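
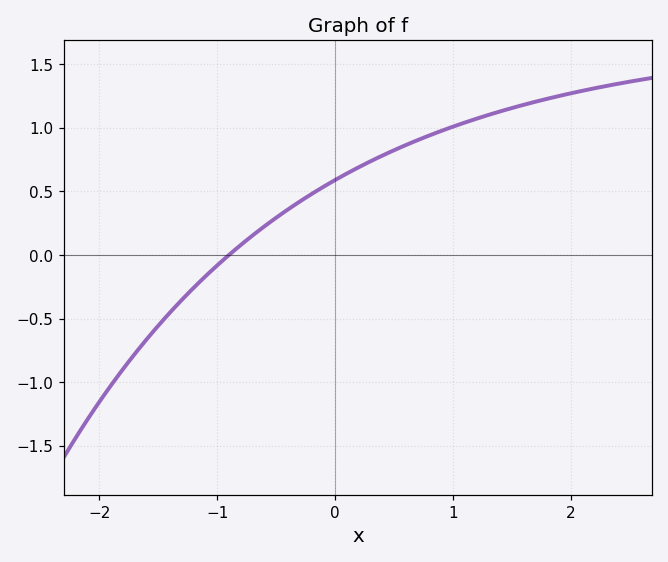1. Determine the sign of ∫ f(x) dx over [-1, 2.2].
positive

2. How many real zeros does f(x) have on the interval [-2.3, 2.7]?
1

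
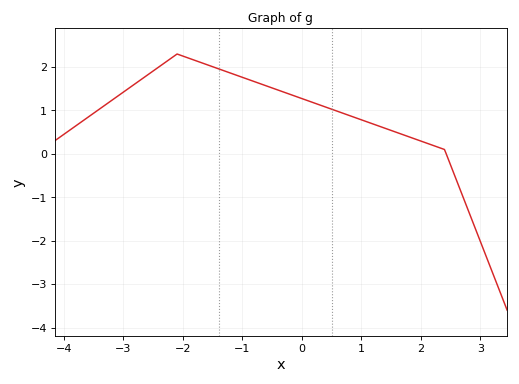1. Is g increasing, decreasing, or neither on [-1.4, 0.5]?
decreasing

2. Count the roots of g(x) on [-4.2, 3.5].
1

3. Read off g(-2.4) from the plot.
2.01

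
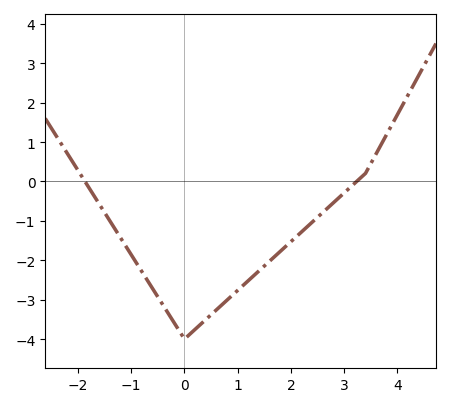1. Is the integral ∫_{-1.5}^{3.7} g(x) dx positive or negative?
negative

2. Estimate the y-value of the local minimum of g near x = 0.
-4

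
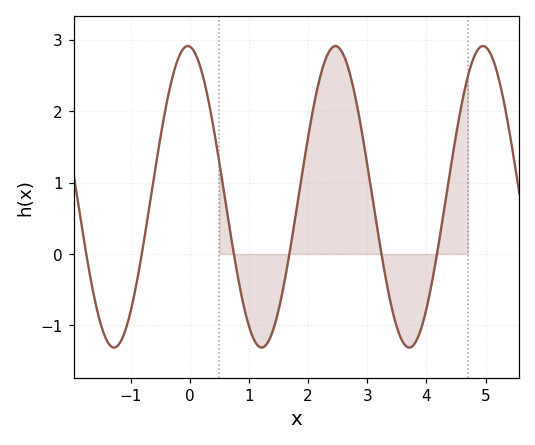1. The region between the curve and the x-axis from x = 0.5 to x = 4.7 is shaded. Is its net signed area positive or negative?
positive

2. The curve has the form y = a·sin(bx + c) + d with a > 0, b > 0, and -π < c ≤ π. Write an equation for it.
y = 2.11sin(2.5x + 1.7) + 0.8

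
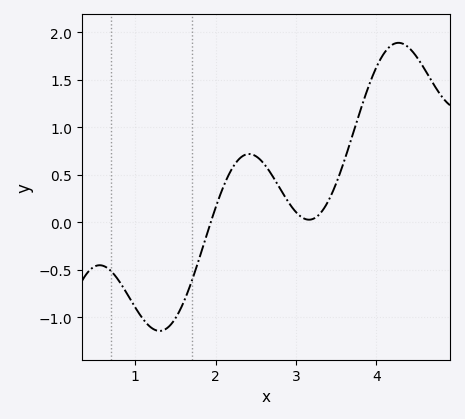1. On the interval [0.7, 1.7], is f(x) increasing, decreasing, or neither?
neither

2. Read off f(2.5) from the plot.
0.694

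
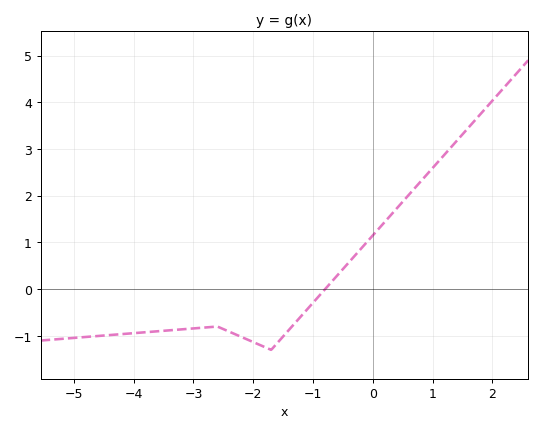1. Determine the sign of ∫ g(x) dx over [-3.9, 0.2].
negative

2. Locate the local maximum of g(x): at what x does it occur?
-2.6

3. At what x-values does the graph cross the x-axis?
-0.798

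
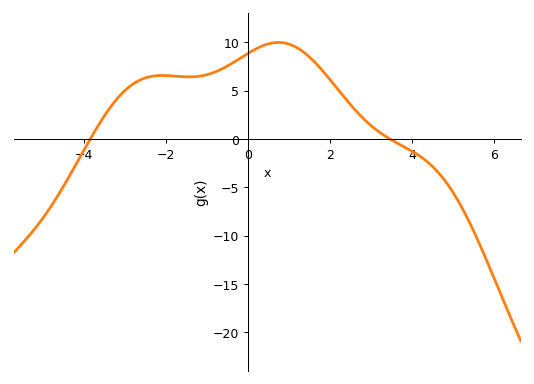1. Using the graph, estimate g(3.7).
-0.583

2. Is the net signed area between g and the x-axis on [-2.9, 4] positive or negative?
positive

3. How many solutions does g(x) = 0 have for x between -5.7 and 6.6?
2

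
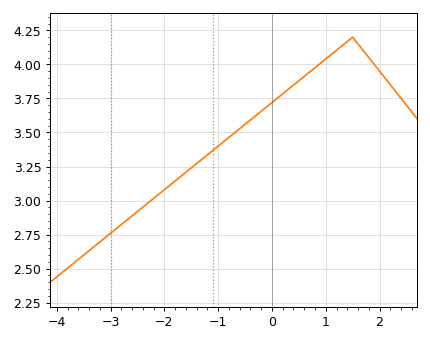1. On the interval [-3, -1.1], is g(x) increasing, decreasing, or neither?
increasing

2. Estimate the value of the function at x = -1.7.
3.18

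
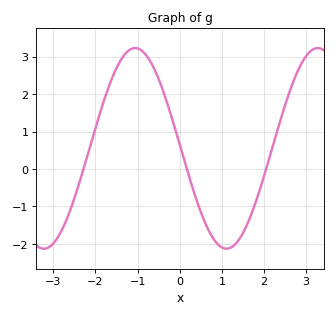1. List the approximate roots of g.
-2.3, 0.2, 2.1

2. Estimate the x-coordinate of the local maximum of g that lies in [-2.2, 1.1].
-1.1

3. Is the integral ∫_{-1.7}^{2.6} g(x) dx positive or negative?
positive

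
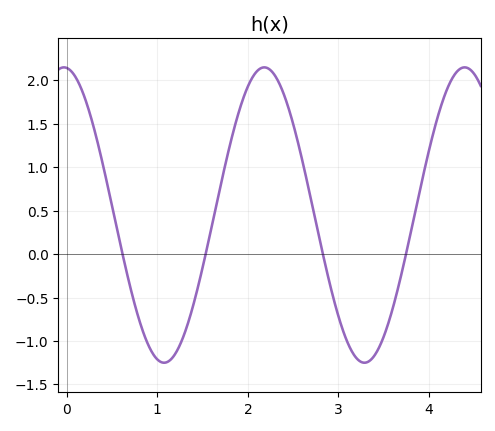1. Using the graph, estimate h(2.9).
-0.3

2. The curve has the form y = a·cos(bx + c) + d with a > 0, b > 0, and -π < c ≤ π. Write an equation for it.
y = 1.7cos(2.8x + 0.09) + 0.45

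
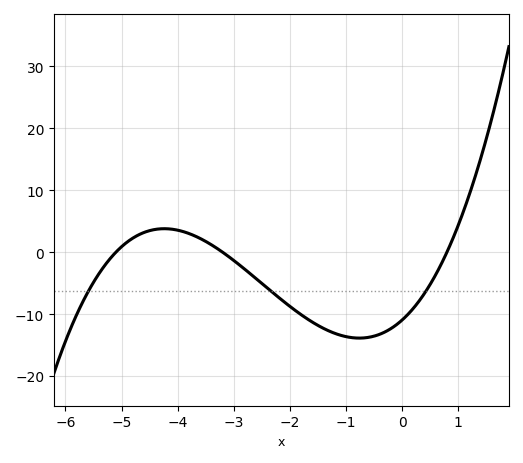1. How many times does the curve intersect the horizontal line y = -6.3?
3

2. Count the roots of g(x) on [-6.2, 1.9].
3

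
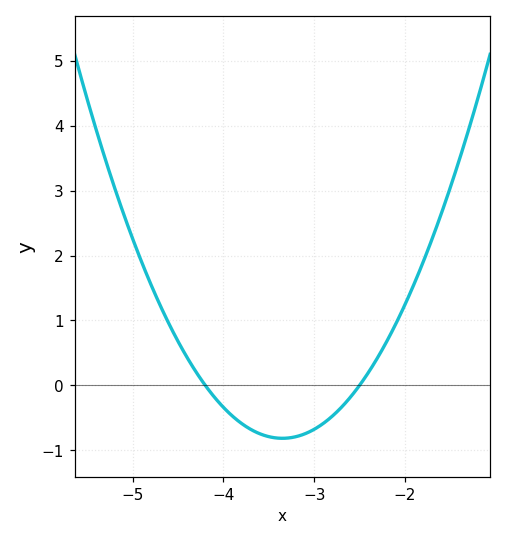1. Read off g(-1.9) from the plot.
1.6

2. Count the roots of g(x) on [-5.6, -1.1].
2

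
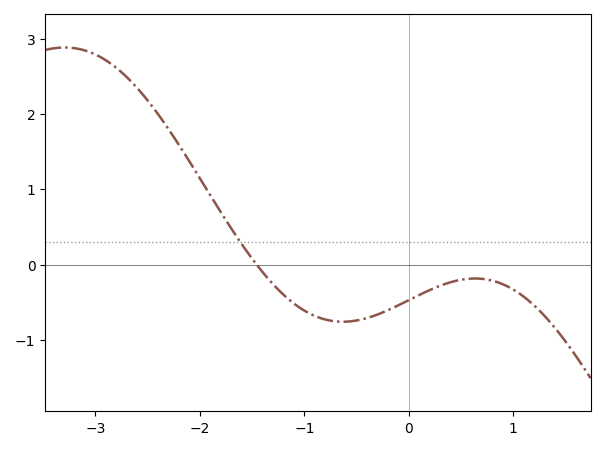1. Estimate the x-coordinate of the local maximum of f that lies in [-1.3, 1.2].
0.633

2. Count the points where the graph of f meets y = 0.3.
1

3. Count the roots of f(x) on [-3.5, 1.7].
1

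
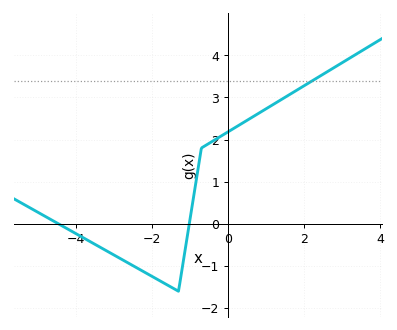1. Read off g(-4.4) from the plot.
-0.026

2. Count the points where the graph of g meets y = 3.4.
1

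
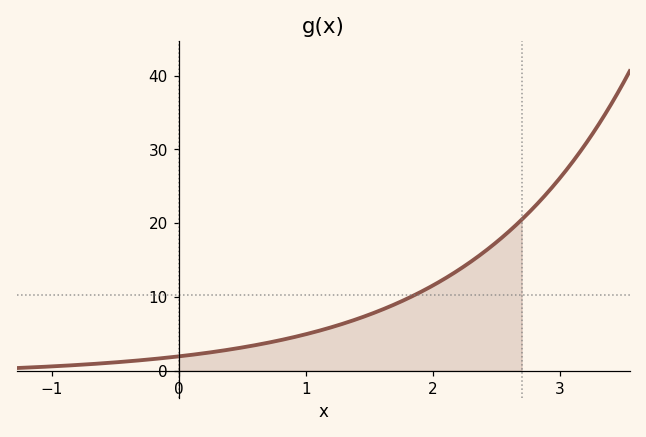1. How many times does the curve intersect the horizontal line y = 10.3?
1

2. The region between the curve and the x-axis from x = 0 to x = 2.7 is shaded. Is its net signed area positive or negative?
positive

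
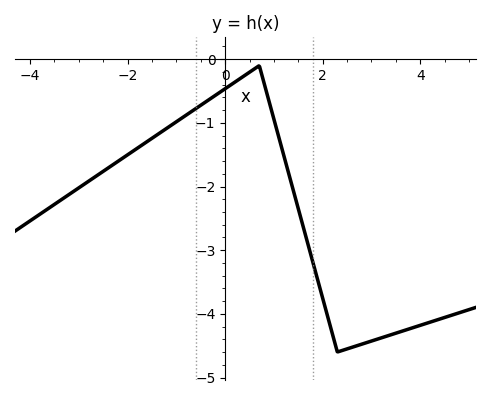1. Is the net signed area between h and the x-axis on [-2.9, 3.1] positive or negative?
negative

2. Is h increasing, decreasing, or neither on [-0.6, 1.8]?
neither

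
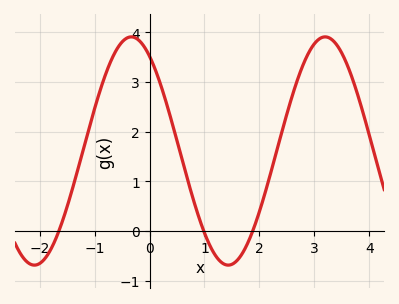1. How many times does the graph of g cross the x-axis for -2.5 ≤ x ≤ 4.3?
3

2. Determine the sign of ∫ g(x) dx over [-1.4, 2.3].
positive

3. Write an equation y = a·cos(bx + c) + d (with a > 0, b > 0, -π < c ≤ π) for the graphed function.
y = 2.3cos(1.78x + 0.592) + 1.61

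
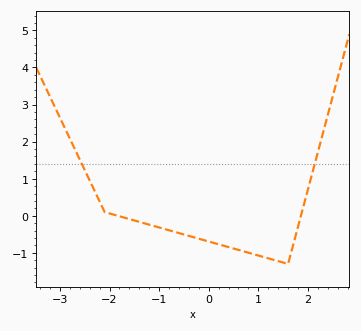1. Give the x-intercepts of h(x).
-1.84, 1.86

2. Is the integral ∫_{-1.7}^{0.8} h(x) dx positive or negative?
negative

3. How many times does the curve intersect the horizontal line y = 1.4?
2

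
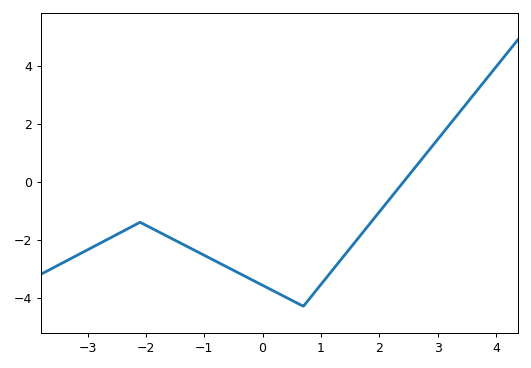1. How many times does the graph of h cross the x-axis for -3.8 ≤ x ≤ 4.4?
1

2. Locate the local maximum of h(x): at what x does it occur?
-2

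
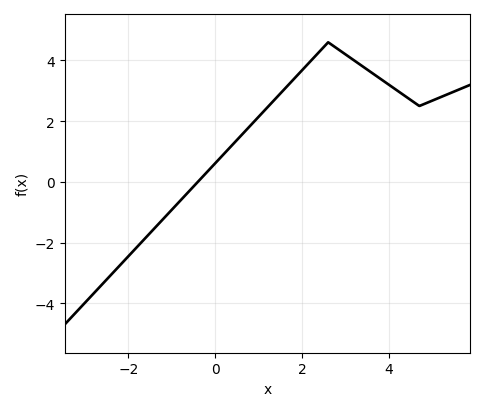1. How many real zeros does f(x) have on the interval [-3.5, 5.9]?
1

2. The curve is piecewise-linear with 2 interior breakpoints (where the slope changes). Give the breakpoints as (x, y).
(2.6, 4.6); (4.7, 2.5)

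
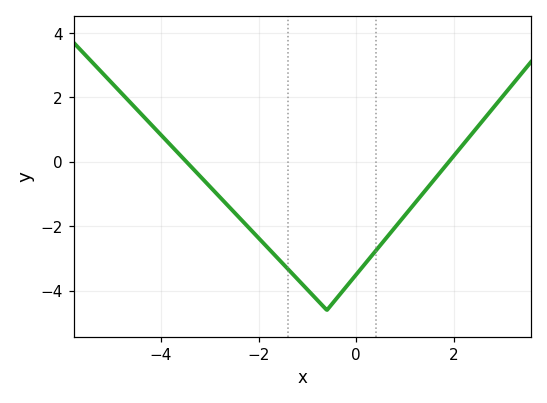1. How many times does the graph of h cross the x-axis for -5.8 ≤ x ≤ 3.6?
2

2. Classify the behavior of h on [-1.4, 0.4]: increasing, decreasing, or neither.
neither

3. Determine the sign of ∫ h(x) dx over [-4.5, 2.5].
negative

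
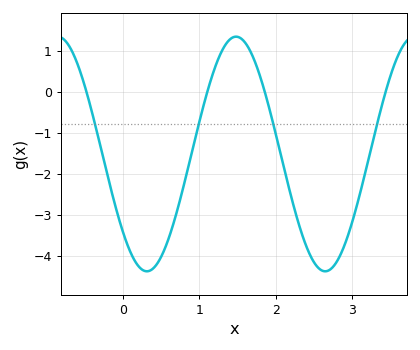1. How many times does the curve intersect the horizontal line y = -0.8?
4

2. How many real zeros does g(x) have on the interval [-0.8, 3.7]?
4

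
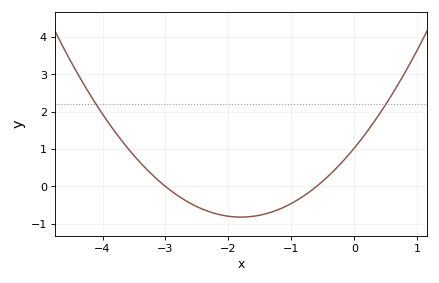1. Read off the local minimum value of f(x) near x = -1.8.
-0.821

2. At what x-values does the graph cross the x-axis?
-3, -0.6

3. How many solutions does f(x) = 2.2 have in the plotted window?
2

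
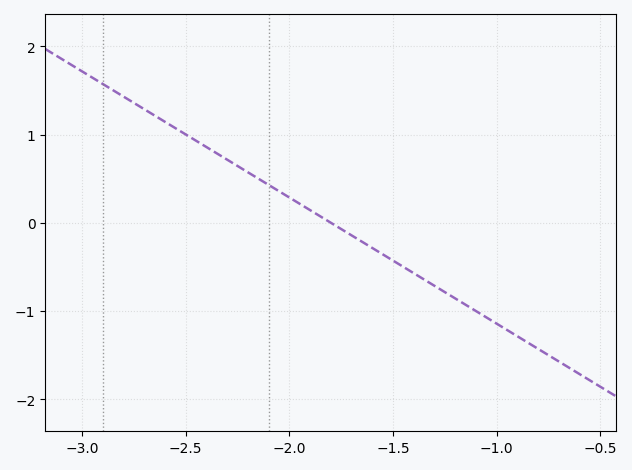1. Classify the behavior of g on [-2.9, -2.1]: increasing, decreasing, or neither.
decreasing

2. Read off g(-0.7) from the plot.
-1.6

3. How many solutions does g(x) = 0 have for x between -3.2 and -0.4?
1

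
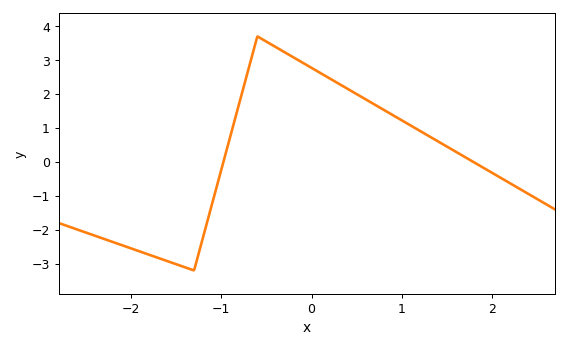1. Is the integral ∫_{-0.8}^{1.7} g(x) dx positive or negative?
positive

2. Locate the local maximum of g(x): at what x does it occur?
-0.6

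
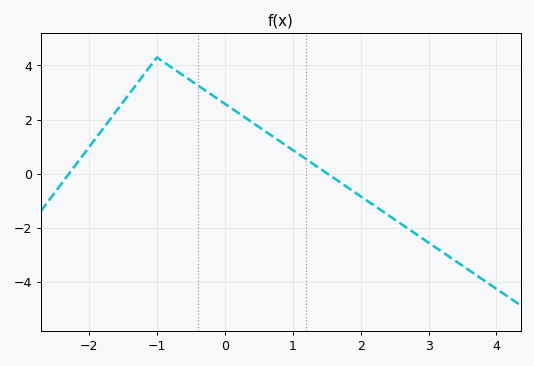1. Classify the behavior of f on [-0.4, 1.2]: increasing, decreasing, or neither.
decreasing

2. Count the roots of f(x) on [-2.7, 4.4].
2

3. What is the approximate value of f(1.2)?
0.53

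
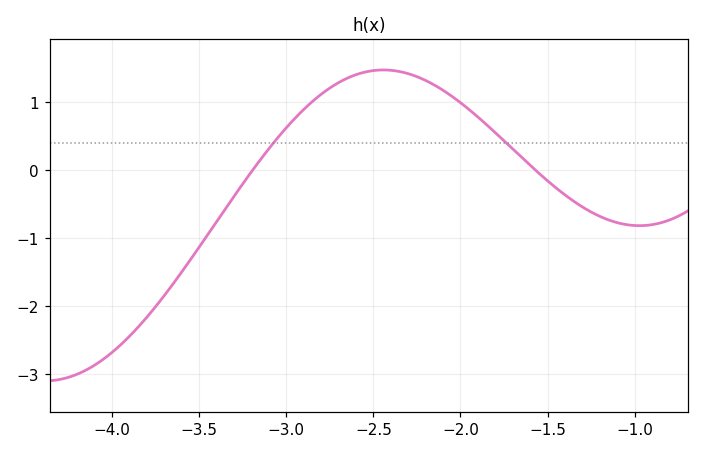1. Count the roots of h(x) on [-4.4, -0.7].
2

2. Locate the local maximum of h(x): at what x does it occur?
-2.45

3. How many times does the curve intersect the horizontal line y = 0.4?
2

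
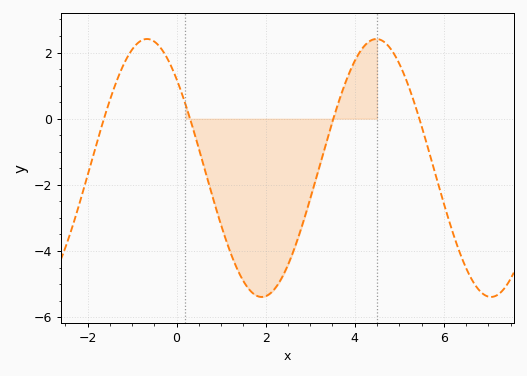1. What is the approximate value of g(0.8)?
-2.33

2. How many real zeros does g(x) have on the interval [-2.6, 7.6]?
4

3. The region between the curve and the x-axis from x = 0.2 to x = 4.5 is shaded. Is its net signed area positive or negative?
negative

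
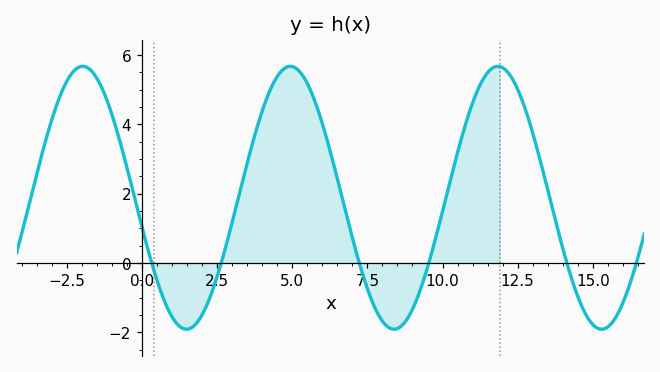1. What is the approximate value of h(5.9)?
4.3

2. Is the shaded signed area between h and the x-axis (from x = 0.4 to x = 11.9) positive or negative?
positive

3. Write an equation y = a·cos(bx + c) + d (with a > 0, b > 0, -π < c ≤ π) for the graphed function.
y = 3.79cos(0.91x + 1.79) + 1.88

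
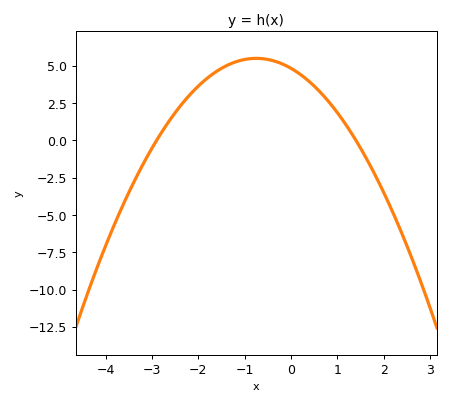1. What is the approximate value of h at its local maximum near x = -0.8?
5.5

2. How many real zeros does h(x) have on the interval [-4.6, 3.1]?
2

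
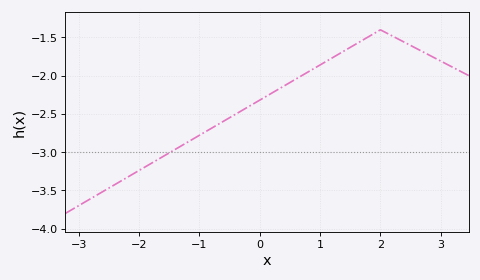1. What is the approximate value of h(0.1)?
-2.27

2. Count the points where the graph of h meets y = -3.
1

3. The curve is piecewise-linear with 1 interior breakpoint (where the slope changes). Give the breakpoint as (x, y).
(2, -1.4)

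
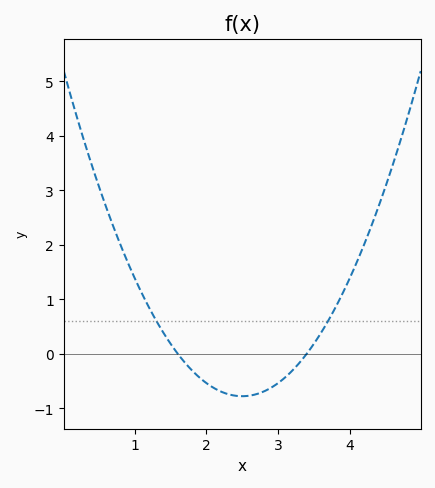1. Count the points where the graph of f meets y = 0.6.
2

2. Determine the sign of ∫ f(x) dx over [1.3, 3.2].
negative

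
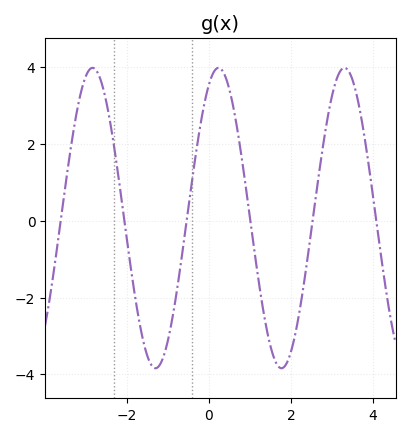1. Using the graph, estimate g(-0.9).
-2.6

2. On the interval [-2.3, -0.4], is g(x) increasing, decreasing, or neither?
neither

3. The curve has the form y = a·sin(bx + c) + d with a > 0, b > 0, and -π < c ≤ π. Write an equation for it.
y = 3.91sin(2x + 1.1) + 0.07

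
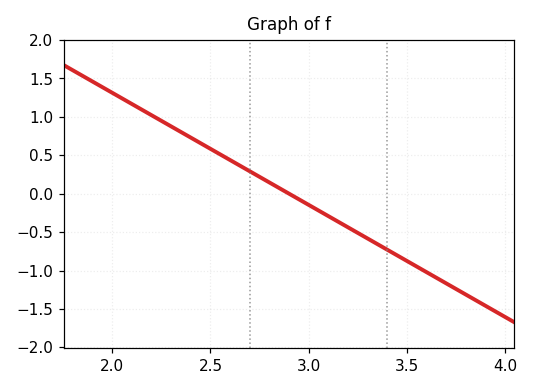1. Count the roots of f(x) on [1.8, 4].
1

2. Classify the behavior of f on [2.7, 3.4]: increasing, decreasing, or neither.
decreasing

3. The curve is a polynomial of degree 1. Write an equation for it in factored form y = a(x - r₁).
y = -1.46(x - 2.9)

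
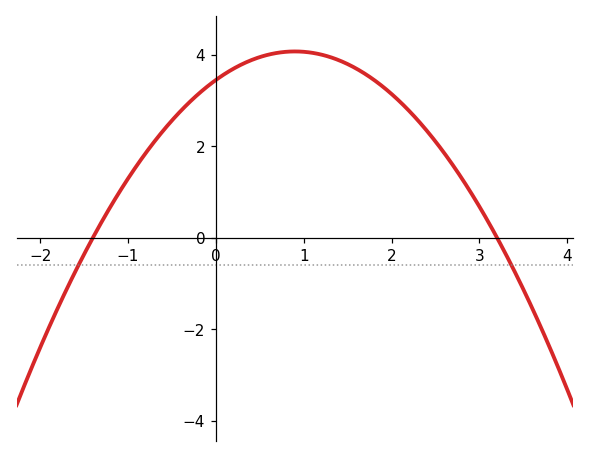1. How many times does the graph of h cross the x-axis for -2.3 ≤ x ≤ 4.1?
2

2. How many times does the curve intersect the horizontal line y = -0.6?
2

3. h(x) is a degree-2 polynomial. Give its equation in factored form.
y = -0.77(x + 1.4)(x - 3.2)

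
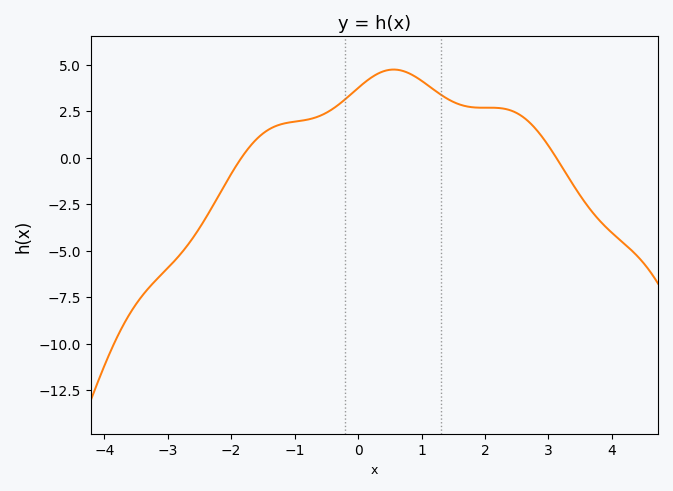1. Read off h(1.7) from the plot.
3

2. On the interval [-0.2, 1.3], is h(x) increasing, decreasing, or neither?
neither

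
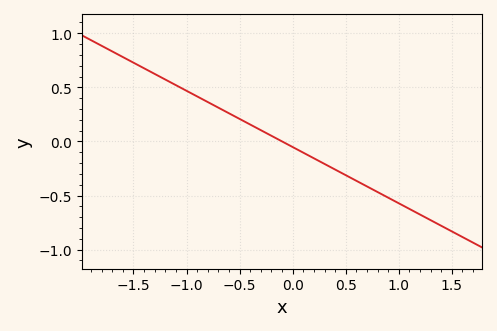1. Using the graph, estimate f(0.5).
-0.312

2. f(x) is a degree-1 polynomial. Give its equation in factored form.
y = -0.52(x + 0.1)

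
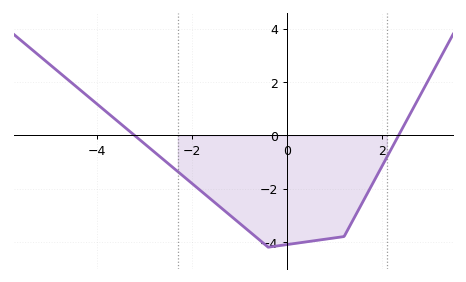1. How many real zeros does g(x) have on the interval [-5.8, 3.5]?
2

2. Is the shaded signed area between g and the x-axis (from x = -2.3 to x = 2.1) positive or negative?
negative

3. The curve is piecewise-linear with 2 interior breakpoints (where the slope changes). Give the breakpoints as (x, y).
(-0.4, -4.2); (1.2, -3.8)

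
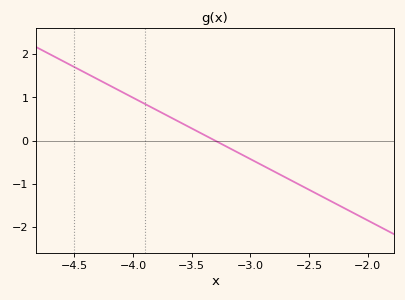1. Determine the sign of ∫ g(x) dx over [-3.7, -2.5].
negative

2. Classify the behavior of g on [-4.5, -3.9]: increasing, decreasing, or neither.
decreasing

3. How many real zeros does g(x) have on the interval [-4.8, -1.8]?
1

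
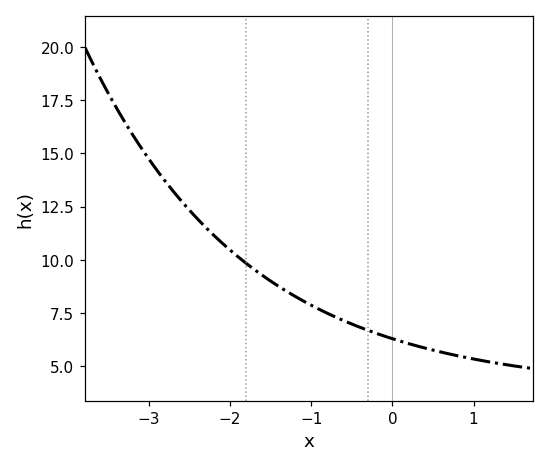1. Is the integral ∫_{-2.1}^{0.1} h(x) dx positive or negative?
positive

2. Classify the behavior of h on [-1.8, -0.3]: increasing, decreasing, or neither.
decreasing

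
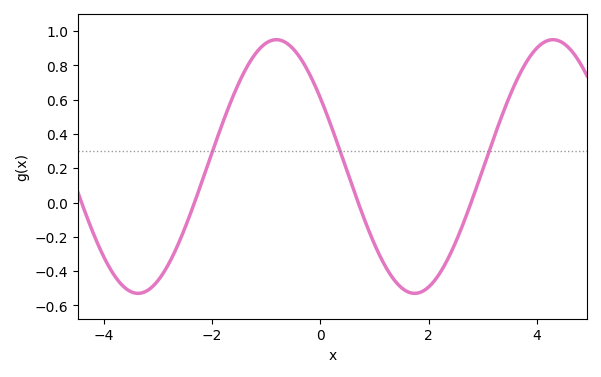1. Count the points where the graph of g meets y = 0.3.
3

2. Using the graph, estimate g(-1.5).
0.7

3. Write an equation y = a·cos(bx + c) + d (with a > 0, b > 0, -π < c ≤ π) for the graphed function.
y = 0.74cos(1.2x + 1) + 0.21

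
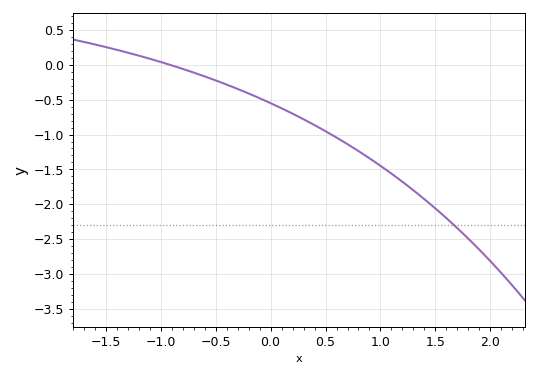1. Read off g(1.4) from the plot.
-1.93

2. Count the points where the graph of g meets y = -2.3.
1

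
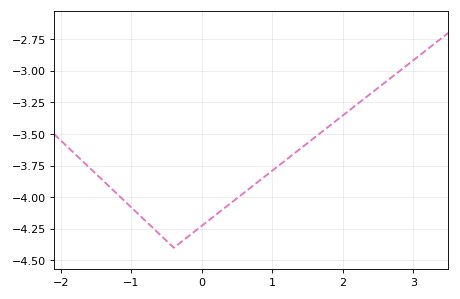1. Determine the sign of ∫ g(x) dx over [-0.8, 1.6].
negative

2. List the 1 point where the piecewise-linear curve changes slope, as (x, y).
(-0.4, -4.4)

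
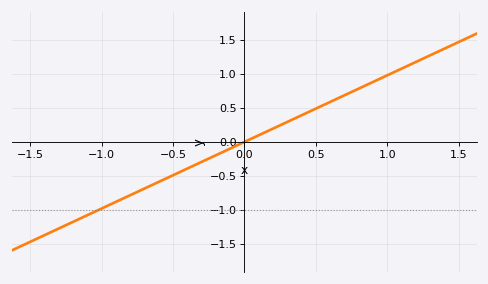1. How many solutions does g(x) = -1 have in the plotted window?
1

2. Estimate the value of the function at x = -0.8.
-0.784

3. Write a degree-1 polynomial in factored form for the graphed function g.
y = 0.98(x - 0)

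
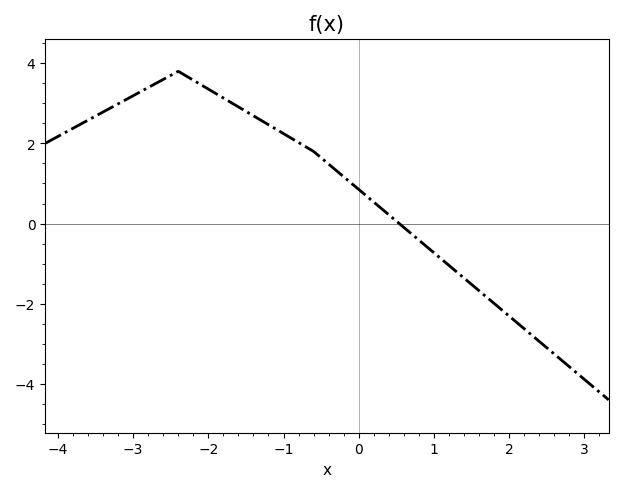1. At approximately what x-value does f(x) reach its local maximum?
-2.4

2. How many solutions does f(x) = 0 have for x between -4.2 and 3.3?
1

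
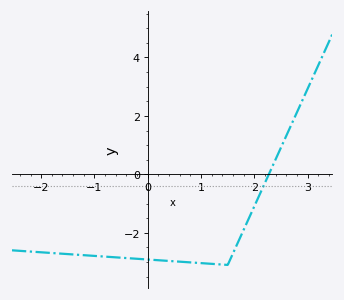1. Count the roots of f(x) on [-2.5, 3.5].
1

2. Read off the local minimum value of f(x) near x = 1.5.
-3.1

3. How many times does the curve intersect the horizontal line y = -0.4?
1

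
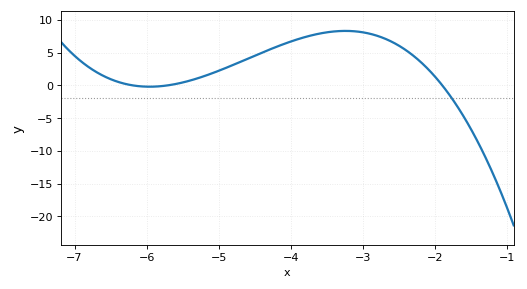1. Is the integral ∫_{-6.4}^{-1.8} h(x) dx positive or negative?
positive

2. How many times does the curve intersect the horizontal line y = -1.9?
1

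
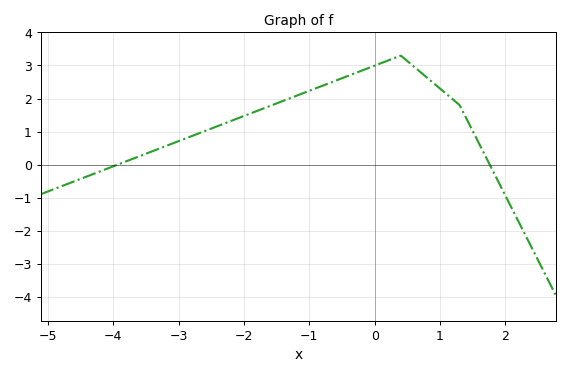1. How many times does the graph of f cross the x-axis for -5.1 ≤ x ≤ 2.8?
2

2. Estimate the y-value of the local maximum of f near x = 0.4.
3.3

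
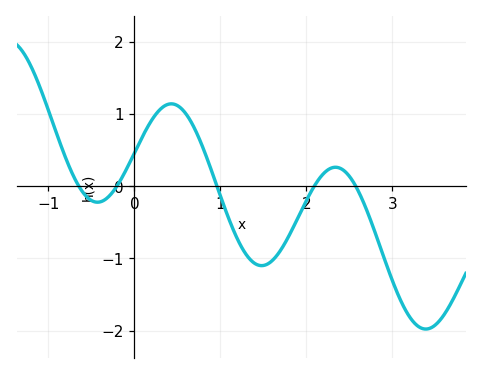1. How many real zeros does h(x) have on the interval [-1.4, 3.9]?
5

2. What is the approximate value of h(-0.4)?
-0.2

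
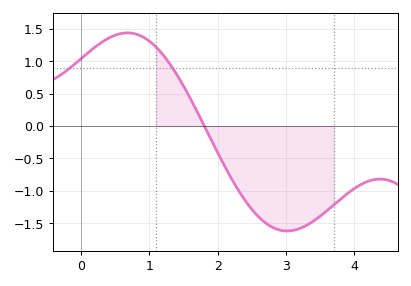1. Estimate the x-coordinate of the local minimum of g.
3.02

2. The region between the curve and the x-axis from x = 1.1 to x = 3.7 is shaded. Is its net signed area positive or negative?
negative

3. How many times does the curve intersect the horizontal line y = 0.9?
2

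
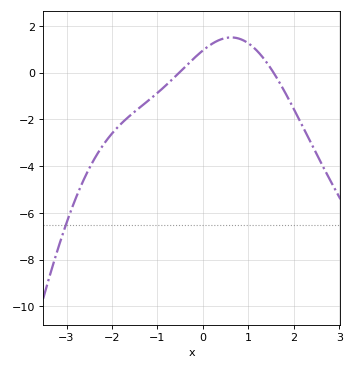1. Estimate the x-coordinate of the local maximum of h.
0.6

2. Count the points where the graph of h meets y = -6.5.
1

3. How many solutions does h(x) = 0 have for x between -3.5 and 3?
2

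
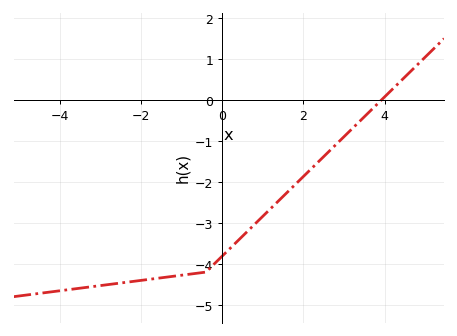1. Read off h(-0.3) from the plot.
-4.1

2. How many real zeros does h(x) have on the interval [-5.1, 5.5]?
1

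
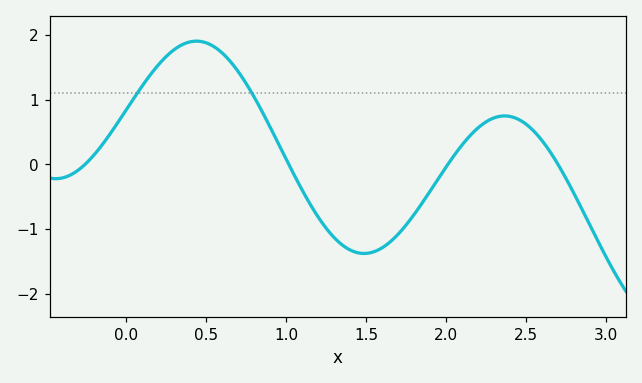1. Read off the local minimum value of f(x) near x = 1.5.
-1.4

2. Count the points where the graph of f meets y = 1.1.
2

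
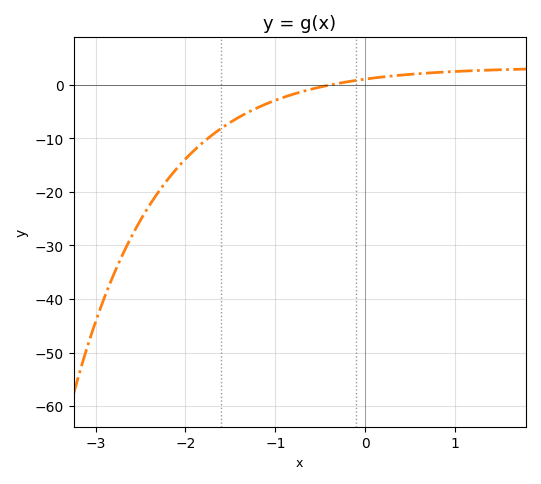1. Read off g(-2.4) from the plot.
-23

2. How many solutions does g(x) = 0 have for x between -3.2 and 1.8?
1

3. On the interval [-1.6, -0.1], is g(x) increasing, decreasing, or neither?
increasing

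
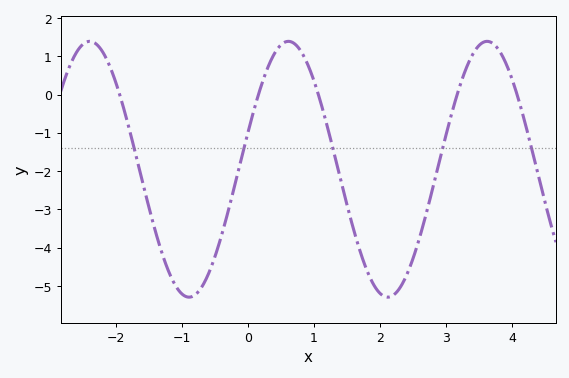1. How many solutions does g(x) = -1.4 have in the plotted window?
5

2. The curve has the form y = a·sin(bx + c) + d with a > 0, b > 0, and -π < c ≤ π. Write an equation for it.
y = 3.34sin(2.1x + 0.29) - 1.95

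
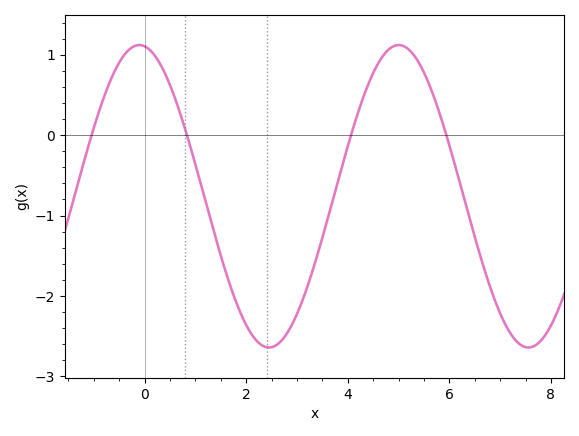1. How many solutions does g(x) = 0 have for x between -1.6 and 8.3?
4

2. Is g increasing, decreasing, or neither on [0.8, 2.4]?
decreasing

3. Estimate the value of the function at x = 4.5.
0.8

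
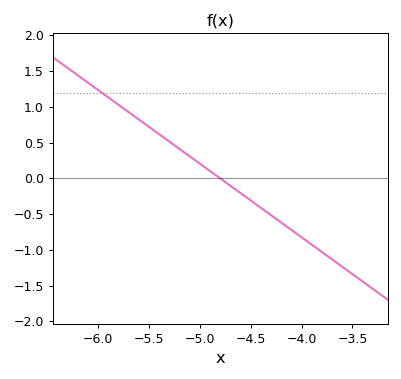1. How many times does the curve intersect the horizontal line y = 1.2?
1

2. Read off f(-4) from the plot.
-0.824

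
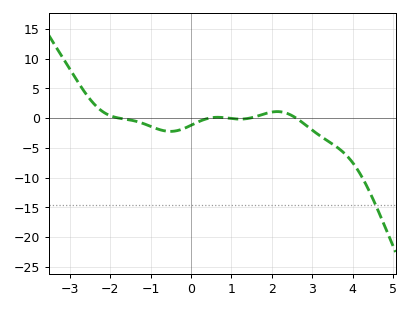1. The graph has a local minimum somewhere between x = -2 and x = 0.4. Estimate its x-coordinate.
-0.51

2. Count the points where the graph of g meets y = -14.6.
1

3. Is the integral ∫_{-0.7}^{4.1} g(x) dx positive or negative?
negative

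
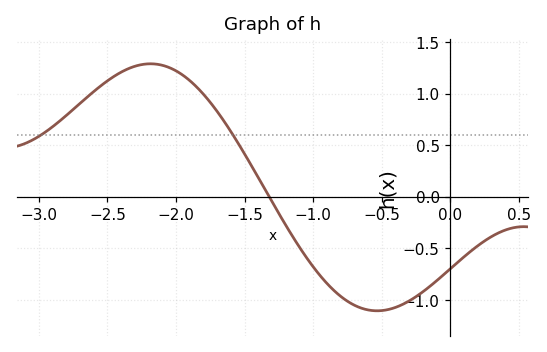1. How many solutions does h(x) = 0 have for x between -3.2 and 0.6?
1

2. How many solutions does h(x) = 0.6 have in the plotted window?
2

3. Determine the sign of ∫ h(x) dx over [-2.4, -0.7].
positive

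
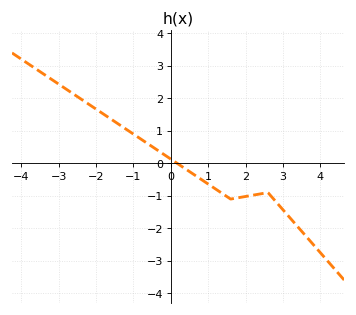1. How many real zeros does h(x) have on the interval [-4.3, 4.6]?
1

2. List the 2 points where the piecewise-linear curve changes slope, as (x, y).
(1.6, -1.1); (2.6, -0.9)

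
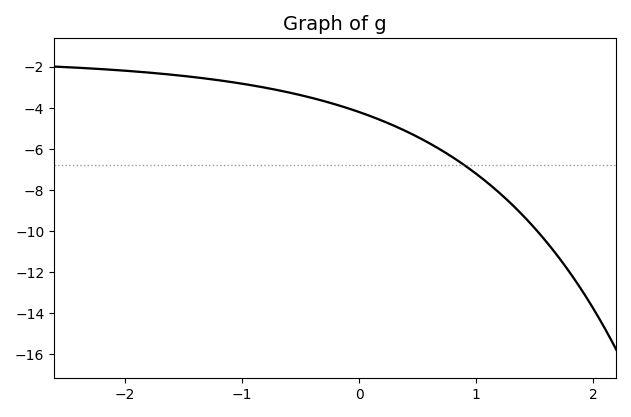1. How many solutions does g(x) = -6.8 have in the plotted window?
1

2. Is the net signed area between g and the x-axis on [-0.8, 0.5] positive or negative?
negative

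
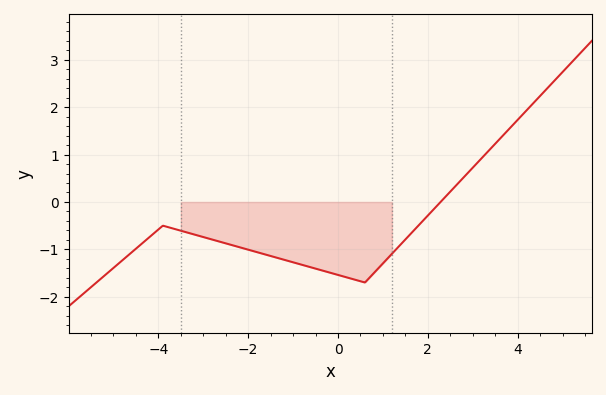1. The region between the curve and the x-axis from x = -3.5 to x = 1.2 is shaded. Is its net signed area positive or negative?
negative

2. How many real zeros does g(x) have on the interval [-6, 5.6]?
1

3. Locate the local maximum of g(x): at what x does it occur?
-3.9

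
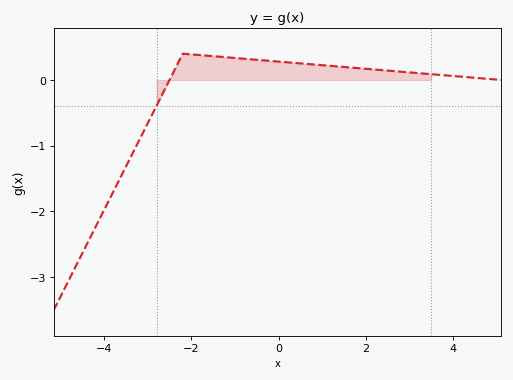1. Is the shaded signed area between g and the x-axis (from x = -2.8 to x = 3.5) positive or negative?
positive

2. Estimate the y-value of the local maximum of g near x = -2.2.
0.4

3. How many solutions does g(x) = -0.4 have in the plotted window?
1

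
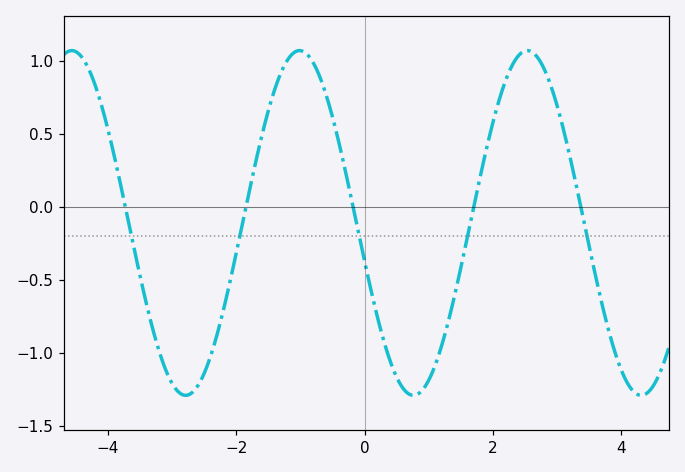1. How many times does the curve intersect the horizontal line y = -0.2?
5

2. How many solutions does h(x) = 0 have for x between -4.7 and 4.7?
5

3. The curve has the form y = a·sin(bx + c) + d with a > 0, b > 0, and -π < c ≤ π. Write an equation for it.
y = 1.18sin(1.8x - 2.9) - 0.11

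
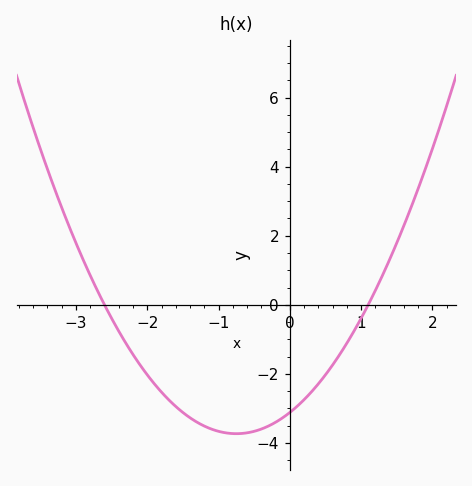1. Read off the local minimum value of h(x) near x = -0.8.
-3.73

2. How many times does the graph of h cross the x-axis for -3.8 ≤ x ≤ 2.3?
2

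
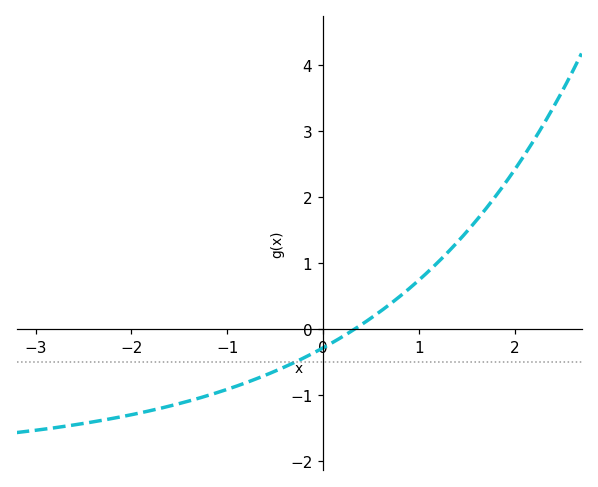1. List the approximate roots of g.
0.3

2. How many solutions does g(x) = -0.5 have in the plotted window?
1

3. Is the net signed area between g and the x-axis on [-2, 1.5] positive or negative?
negative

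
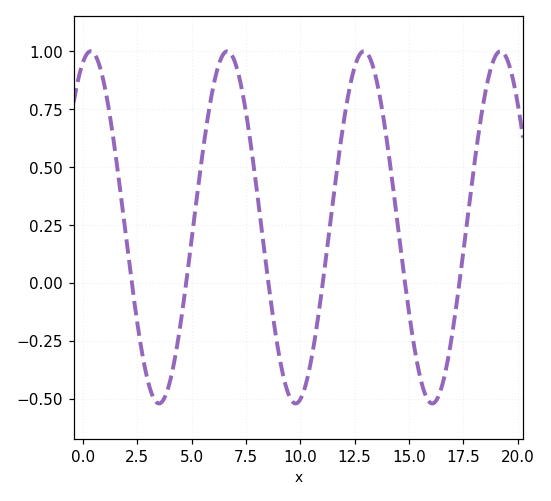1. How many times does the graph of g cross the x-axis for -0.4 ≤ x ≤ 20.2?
6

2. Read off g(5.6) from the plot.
0.622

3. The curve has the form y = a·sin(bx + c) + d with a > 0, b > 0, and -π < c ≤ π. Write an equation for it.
y = 0.76sin(1x + 1.21) + 0.24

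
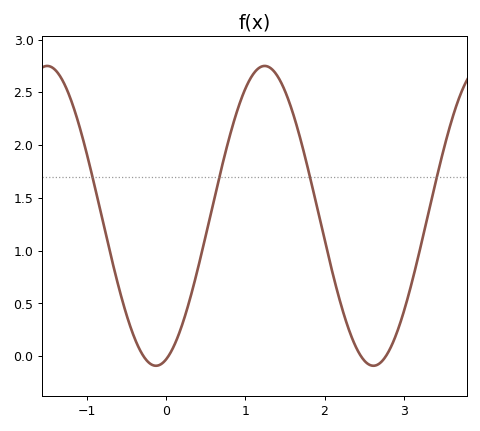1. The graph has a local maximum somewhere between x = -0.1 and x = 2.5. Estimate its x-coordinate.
1.24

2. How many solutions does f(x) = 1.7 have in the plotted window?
4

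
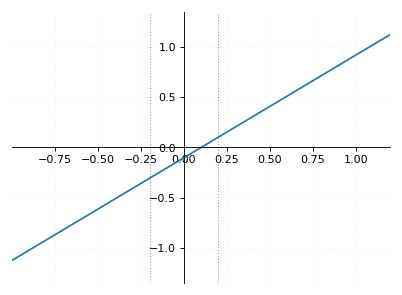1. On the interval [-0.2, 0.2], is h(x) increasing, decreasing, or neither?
increasing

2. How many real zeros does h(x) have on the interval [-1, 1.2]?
1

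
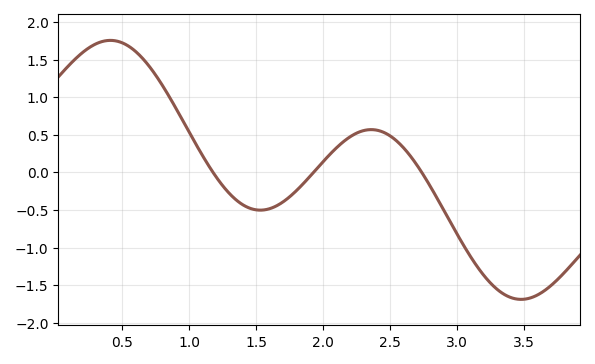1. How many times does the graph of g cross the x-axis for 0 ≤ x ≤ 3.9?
3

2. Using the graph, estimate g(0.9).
0.859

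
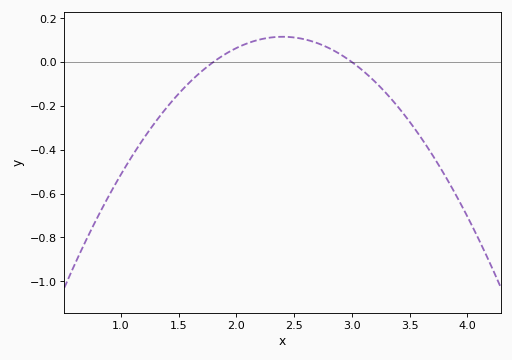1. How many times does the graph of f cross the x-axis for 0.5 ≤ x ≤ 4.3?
2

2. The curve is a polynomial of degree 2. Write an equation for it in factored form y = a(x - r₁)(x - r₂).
y = -0.32(x - 1.8)(x - 3)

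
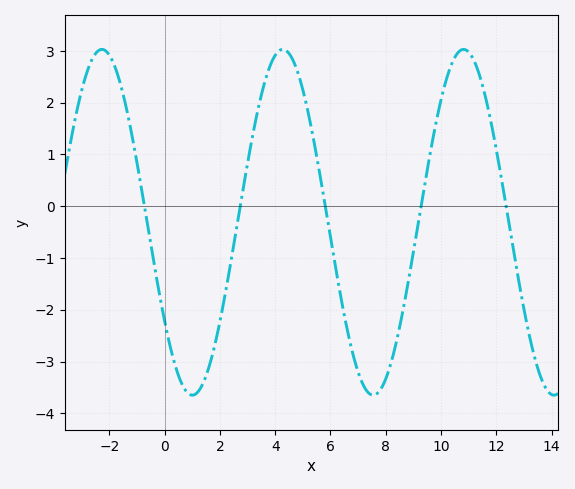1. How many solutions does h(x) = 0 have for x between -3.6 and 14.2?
5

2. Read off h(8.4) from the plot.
-2.6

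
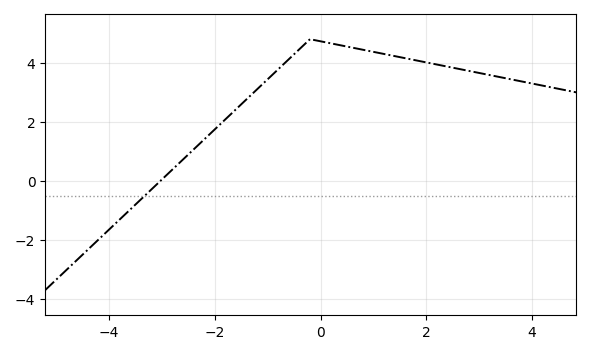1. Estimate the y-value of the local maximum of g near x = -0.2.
4.8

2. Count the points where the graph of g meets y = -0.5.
1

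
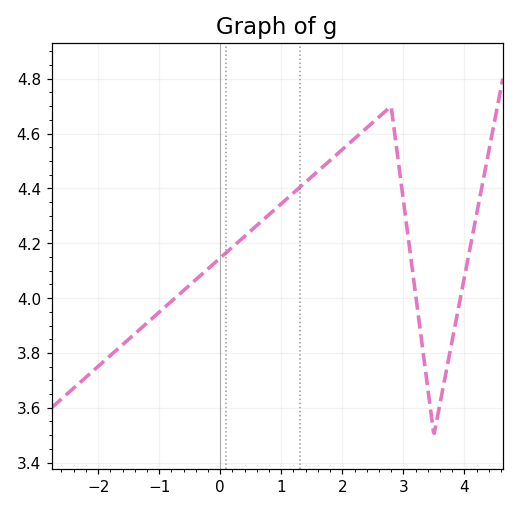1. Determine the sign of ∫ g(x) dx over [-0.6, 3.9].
positive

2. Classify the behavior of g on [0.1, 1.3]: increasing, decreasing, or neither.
increasing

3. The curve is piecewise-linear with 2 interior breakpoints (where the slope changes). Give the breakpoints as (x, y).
(2.8, 4.7); (3.5, 3.5)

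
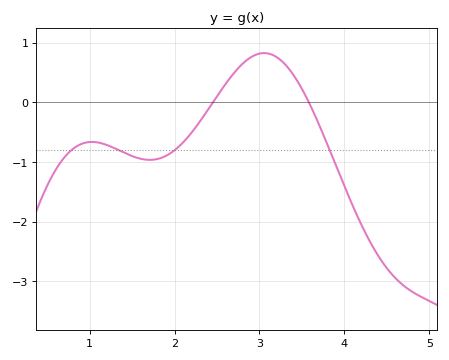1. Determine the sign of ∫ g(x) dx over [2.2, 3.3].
positive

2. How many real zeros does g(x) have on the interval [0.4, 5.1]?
2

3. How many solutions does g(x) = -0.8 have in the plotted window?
4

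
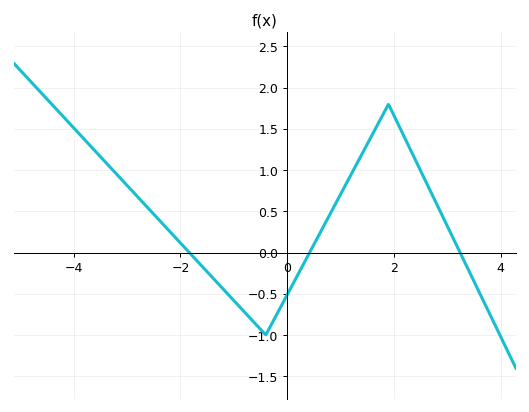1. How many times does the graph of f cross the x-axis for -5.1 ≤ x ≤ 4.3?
3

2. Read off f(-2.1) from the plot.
0.186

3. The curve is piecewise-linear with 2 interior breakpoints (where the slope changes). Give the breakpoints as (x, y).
(-0.4, -1); (1.9, 1.8)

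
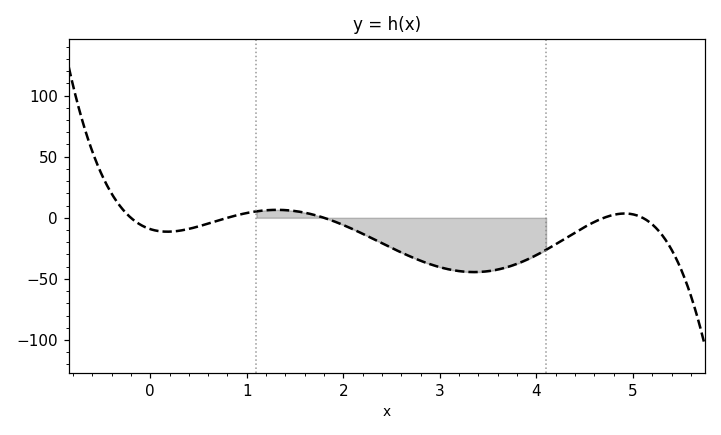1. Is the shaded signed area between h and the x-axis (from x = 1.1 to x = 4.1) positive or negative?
negative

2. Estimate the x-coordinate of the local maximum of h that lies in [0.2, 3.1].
1.31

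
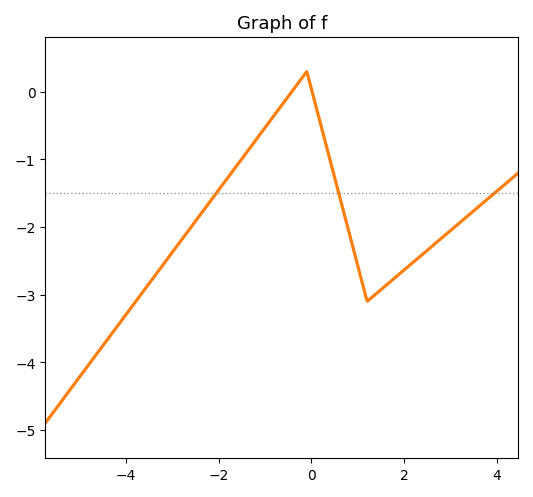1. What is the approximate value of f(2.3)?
-2.46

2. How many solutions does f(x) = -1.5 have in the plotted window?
3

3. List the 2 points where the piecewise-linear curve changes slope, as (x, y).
(-0.1, 0.3); (1.2, -3.1)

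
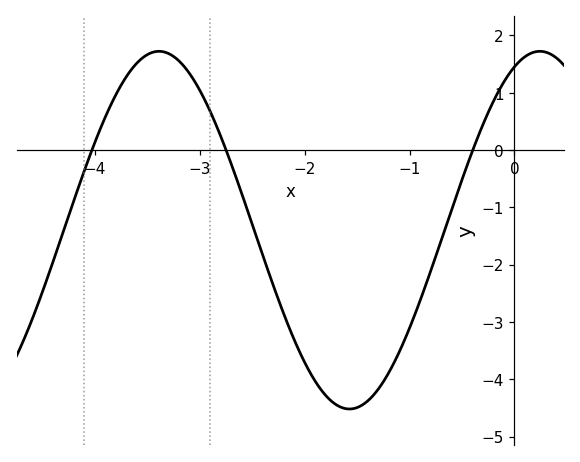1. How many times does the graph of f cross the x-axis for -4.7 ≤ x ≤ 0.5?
3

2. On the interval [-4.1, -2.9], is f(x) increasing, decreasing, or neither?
neither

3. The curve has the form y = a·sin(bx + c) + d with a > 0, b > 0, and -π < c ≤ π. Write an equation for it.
y = 3.12sin(1.73x + 1.15) - 1.4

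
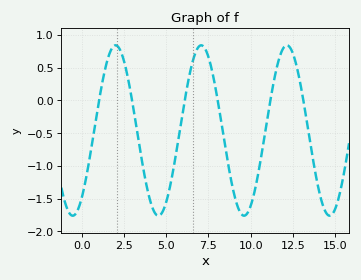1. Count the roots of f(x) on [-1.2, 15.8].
6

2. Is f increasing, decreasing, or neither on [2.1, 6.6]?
neither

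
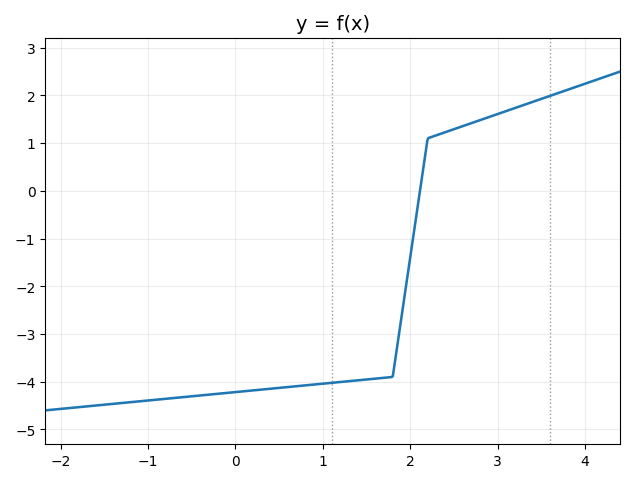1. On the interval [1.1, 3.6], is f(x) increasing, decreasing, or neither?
increasing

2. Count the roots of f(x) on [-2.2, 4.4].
1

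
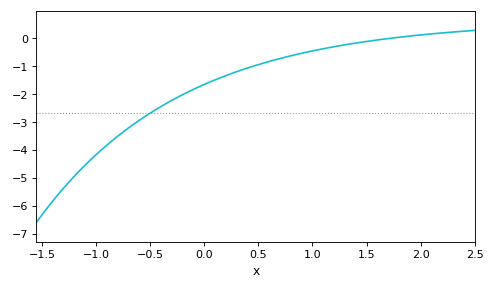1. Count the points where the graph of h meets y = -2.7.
1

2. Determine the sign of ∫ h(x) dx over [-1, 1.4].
negative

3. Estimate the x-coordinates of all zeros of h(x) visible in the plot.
1.8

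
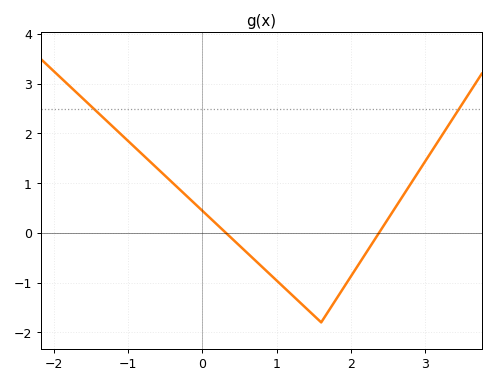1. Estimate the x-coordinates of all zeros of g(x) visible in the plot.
0.318, 2.38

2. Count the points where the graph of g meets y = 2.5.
2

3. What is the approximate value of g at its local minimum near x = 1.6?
-1.8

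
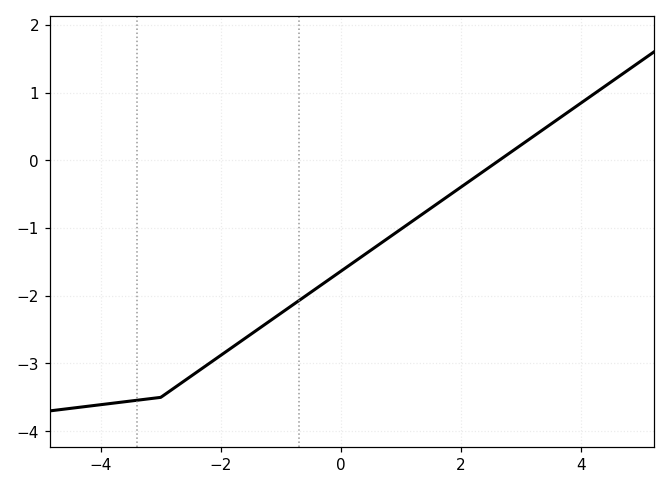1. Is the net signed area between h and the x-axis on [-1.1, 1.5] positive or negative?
negative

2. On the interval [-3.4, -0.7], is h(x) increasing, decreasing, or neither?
increasing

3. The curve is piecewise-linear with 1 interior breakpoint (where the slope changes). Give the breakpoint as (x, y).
(-3, -3.5)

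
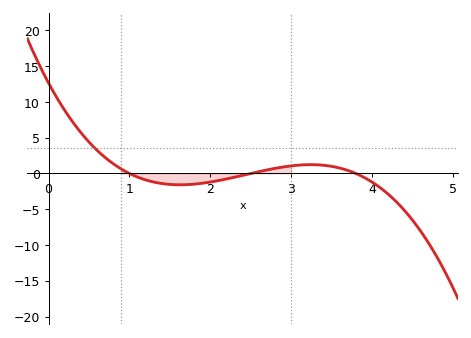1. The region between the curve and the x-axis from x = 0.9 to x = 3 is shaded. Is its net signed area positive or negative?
negative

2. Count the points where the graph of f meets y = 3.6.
1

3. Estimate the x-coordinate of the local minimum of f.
1.6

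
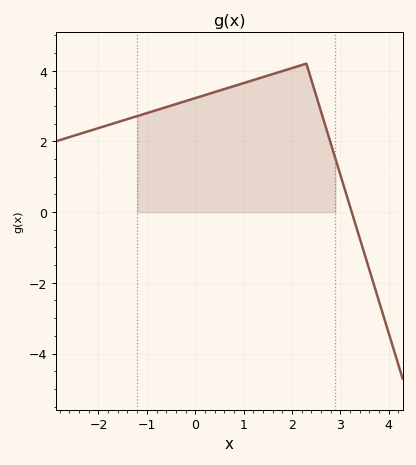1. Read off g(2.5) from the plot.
3.4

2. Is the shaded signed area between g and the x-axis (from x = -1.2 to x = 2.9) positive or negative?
positive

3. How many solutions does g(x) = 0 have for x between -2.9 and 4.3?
1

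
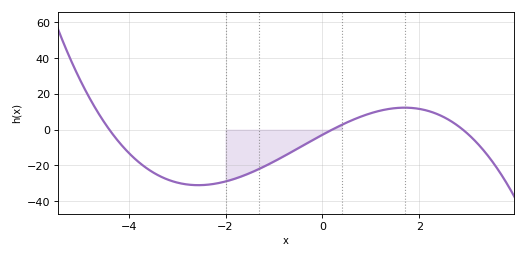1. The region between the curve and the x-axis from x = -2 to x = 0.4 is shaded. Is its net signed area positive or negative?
negative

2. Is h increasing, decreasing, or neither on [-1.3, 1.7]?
increasing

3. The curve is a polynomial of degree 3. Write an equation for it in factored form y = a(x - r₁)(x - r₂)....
y = -1.12(x + 4.4)(x - 0.2)(x - 2.9)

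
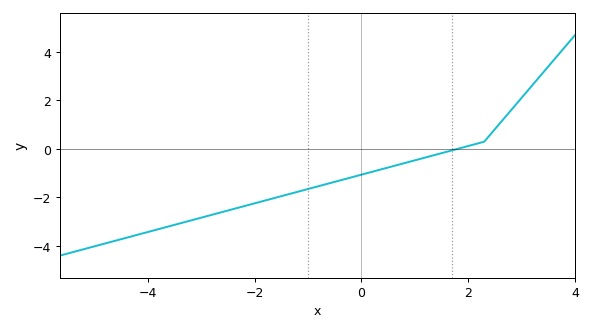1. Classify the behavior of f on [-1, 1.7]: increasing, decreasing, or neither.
increasing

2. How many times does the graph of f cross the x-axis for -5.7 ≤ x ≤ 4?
1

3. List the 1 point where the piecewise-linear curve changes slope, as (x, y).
(2.3, 0.3)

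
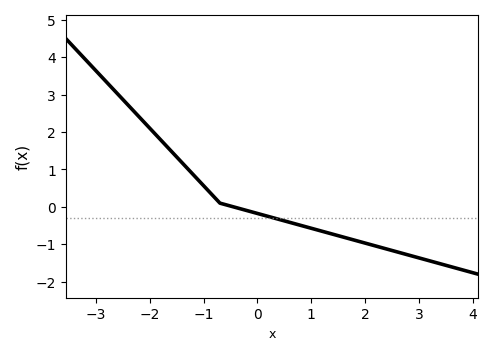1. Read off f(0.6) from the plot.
-0.415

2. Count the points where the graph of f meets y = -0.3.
1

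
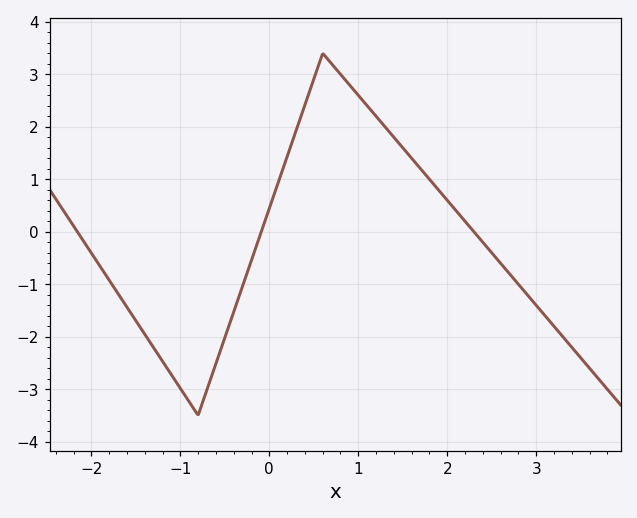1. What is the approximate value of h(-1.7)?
-1.2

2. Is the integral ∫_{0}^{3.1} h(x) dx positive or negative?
positive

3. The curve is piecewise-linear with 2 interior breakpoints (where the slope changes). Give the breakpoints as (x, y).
(-0.8, -3.5); (0.6, 3.4)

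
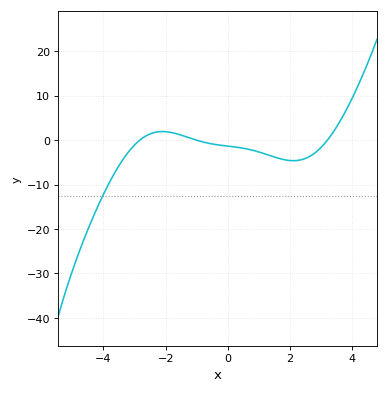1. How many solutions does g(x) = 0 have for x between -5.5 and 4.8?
3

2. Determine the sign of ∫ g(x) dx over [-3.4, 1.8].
negative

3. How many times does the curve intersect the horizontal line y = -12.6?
1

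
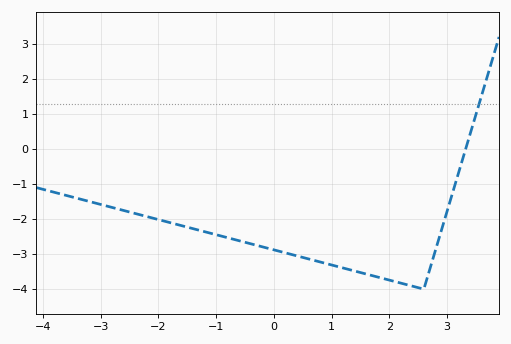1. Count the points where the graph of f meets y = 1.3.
1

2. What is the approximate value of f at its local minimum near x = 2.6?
-4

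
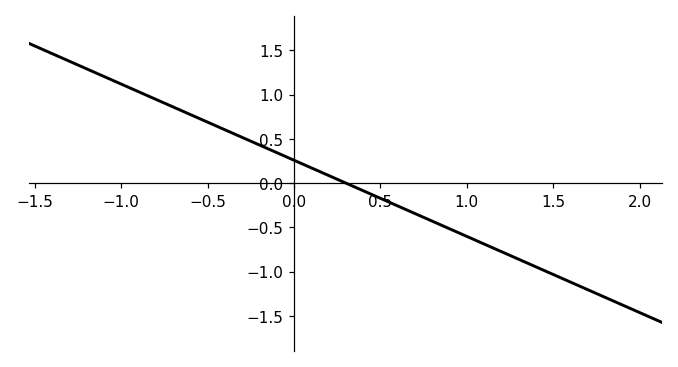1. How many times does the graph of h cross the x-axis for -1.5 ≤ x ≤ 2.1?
1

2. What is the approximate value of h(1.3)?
-0.85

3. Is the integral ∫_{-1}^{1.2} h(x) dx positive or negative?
positive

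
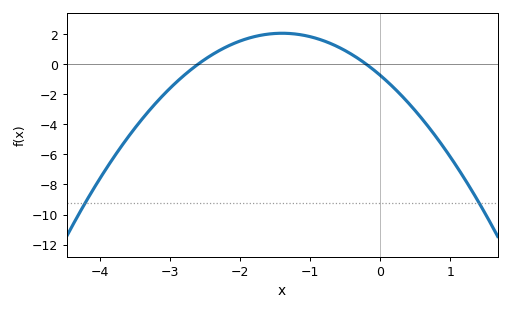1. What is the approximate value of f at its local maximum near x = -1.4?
2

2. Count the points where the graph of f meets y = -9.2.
2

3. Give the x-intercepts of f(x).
-2.6, -0.2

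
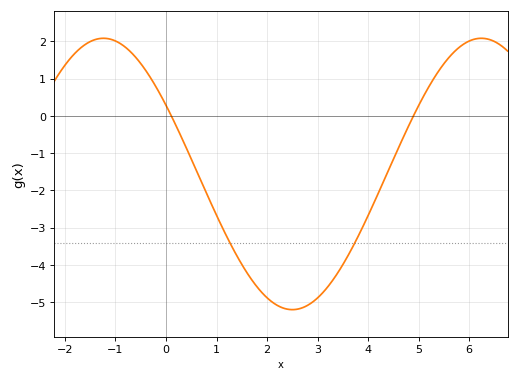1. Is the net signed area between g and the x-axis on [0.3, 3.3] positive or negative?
negative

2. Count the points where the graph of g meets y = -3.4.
2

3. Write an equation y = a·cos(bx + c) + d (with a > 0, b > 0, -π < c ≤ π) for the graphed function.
y = 3.64cos(0.84x + 1) - 1.56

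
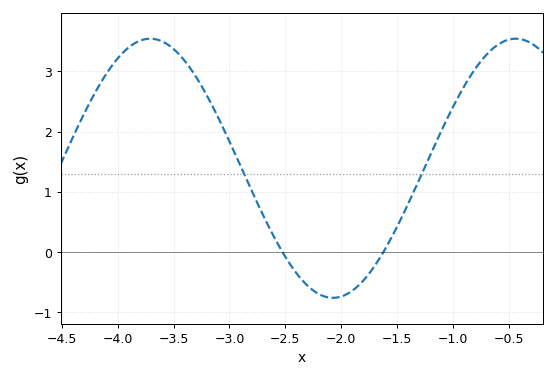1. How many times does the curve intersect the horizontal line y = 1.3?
2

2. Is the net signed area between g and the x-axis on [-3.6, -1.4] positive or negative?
positive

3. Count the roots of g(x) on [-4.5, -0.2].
2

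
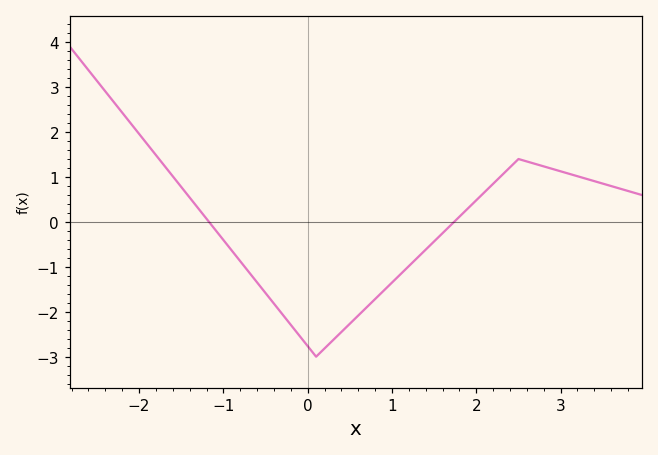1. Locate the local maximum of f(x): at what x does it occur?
2.5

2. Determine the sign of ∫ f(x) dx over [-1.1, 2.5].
negative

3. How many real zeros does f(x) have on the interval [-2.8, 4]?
2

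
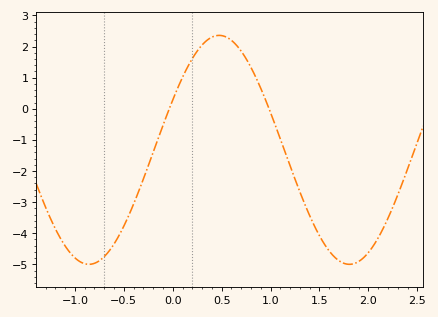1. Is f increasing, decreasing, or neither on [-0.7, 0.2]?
increasing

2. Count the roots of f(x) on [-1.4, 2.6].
2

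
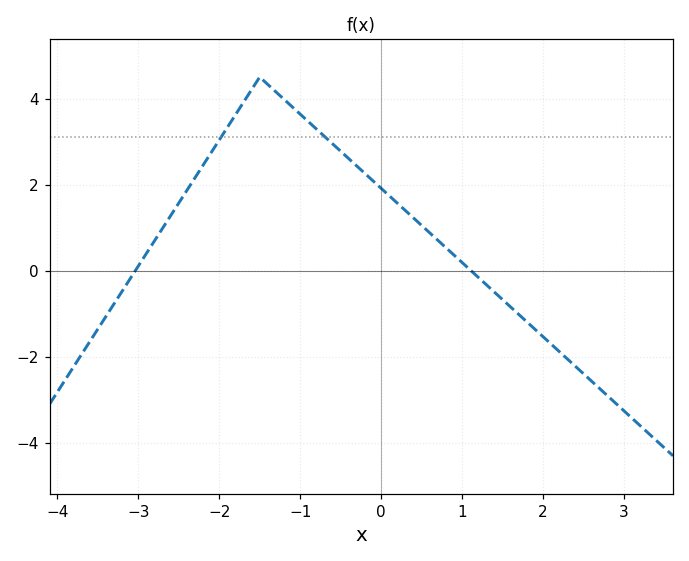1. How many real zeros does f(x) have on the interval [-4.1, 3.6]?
2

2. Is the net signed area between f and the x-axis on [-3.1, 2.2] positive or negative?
positive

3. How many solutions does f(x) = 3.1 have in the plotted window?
2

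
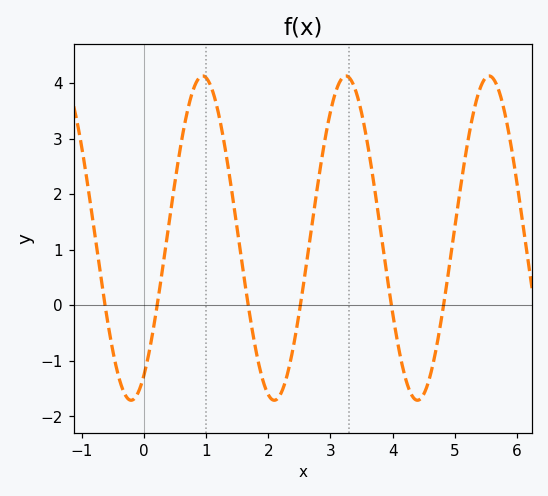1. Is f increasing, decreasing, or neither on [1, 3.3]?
neither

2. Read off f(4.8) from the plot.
-0.1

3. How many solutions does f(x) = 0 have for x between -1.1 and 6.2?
6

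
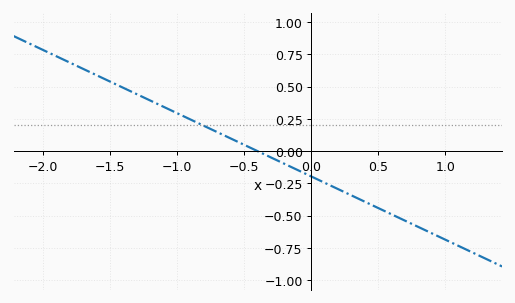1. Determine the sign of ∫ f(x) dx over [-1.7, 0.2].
positive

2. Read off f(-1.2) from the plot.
0.392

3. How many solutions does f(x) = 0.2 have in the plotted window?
1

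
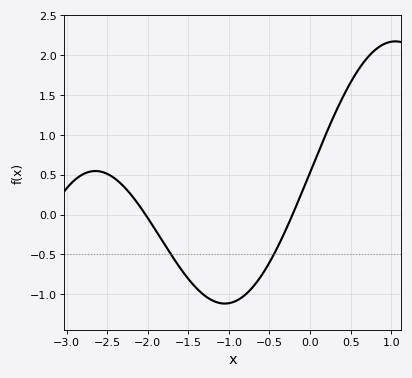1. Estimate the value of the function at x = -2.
-0.043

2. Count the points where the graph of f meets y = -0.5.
2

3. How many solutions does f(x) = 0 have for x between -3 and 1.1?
2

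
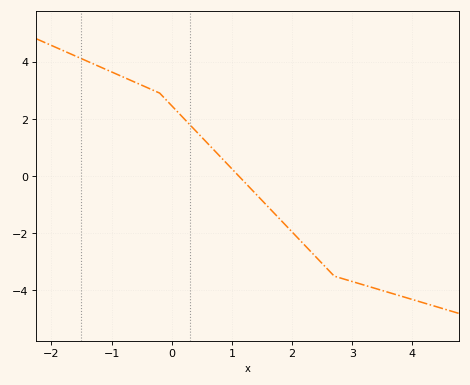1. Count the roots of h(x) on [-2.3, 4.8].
1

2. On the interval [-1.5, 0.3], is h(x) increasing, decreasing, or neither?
decreasing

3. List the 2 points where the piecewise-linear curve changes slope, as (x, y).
(-0.2, 2.9); (2.7, -3.5)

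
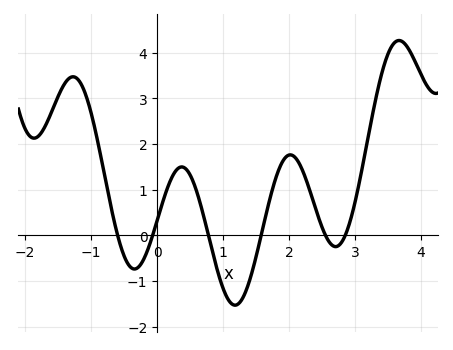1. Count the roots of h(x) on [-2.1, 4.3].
6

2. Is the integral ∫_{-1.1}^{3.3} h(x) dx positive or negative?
positive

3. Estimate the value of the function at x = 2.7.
-0.3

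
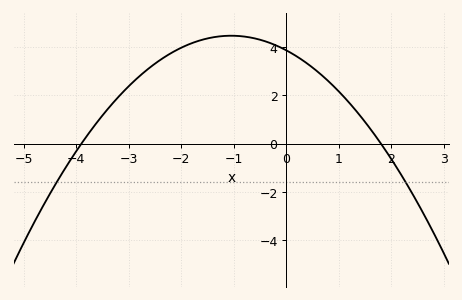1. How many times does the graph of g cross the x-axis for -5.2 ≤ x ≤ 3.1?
2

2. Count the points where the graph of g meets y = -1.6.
2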